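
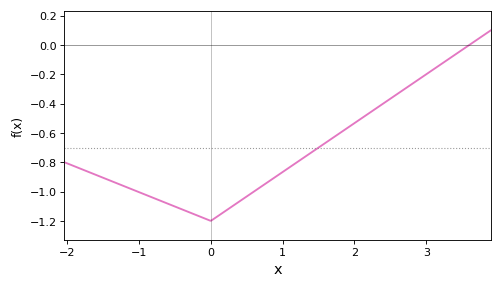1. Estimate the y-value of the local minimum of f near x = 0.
-1.2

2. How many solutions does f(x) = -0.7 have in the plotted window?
1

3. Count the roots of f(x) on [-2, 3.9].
1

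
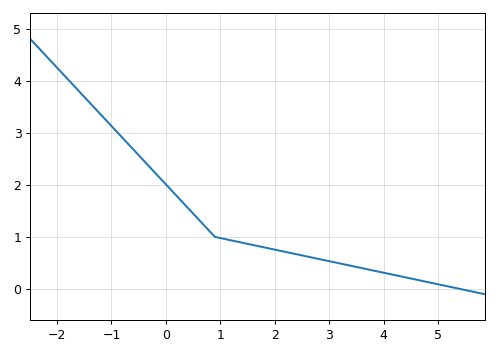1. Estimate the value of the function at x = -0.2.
2.2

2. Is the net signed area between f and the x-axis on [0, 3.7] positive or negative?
positive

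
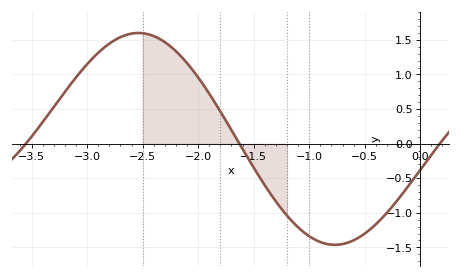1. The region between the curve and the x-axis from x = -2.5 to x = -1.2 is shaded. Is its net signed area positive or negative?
positive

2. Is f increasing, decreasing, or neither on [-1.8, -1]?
decreasing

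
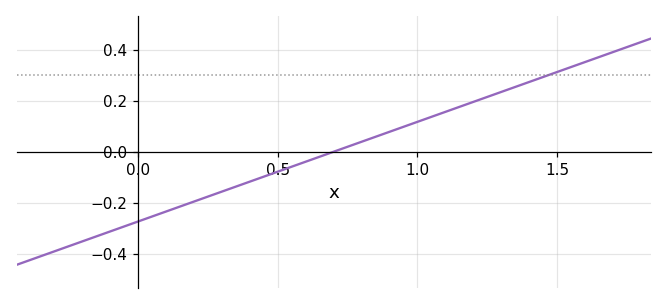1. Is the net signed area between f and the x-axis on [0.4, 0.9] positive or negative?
negative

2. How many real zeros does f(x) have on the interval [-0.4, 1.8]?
1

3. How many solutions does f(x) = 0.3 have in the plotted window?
1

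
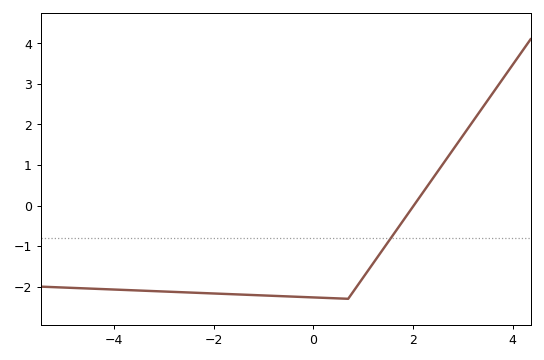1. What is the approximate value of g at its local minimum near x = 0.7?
-2.3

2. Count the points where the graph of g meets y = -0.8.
1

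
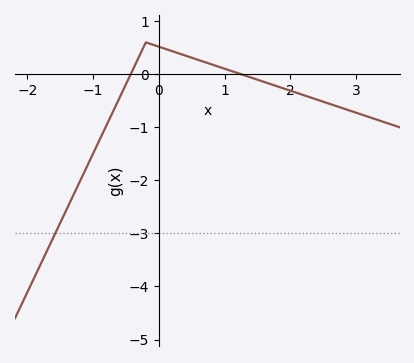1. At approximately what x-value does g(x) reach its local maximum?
-0.2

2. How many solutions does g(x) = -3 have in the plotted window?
1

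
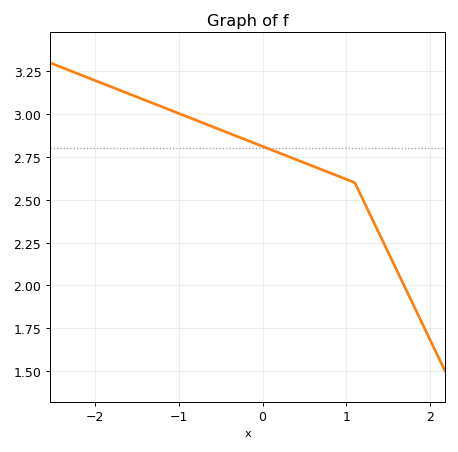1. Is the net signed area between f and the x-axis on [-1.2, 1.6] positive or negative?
positive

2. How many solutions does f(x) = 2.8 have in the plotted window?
1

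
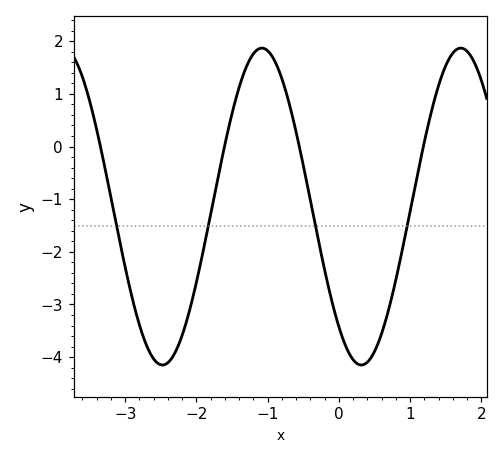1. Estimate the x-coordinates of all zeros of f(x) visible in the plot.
-3.35, -1.61, -0.555, 1.19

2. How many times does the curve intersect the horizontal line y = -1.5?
4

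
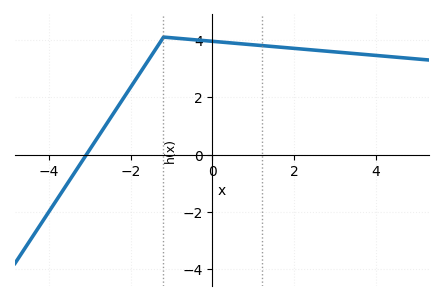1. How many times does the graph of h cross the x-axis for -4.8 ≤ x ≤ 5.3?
1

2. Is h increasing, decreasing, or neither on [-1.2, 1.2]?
decreasing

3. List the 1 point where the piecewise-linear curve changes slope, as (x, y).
(-1.2, 4.1)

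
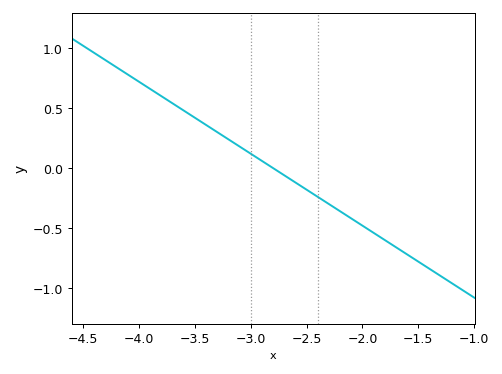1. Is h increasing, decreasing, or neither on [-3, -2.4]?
decreasing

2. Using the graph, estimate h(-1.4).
-0.84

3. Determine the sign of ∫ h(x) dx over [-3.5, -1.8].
negative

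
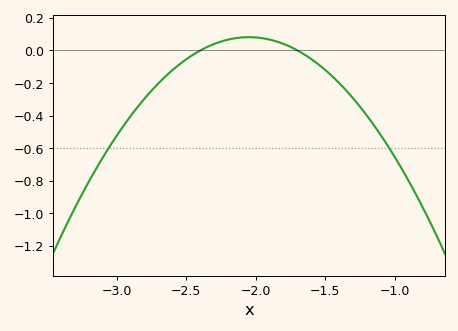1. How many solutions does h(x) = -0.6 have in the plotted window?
2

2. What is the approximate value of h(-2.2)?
0.067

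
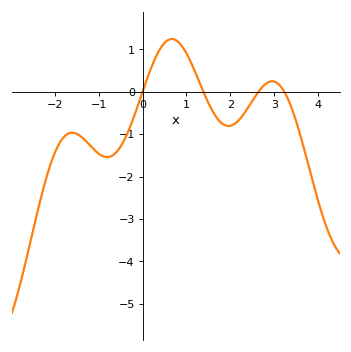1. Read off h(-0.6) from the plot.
-1.43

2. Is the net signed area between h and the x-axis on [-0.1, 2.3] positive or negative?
positive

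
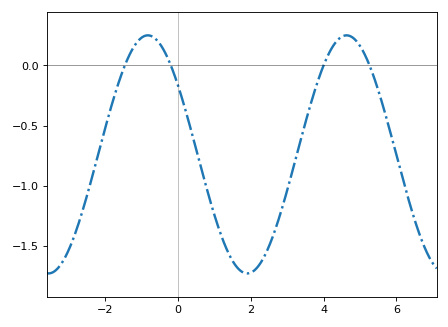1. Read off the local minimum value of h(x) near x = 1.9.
-1.73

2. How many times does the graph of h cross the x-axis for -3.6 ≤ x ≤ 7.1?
4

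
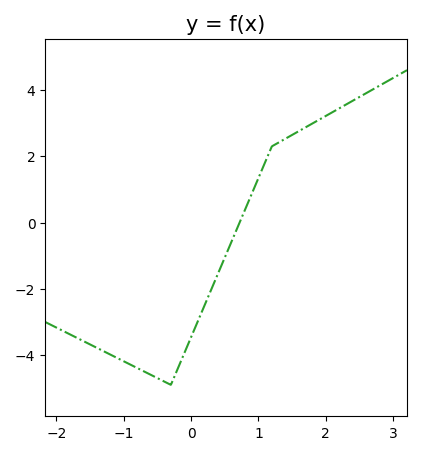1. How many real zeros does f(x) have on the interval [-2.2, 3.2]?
1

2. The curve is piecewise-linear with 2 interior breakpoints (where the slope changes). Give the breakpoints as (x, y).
(-0.3, -4.9); (1.2, 2.3)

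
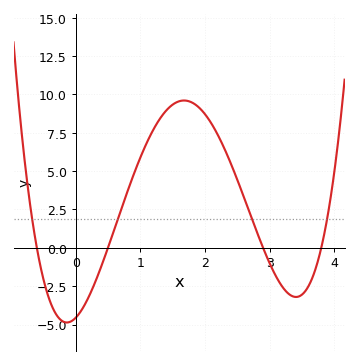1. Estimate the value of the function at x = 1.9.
9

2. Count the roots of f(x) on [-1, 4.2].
4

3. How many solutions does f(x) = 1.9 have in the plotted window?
4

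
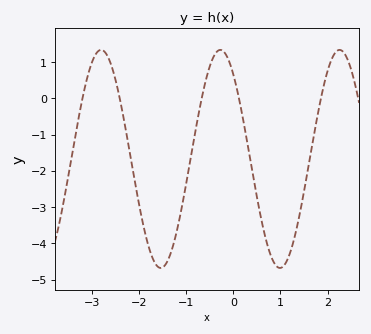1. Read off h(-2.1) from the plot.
-2.25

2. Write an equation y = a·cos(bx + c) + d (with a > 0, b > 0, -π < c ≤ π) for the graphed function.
y = 3.01cos(2.48x + 0.69) - 1.67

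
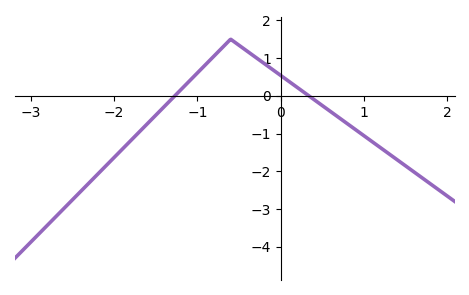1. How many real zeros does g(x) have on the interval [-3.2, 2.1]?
2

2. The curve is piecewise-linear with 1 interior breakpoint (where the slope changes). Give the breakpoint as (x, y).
(-0.6, 1.5)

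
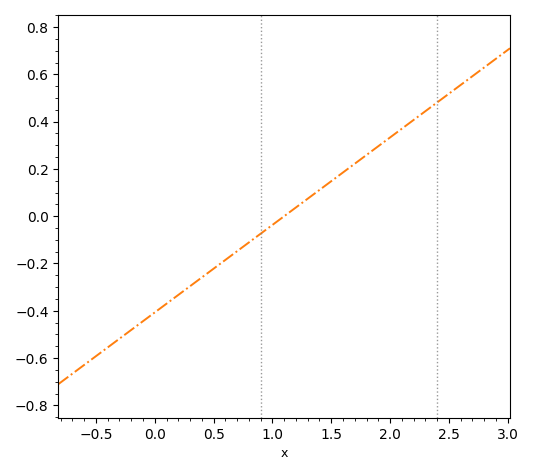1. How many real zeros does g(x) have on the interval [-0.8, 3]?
1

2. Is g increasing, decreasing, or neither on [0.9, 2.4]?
increasing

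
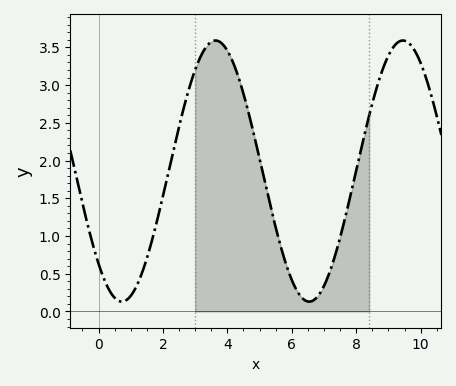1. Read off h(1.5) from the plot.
0.704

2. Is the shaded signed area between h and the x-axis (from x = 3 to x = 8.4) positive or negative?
positive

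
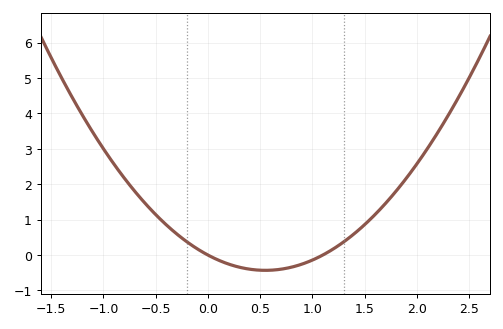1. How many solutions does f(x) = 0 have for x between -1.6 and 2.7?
2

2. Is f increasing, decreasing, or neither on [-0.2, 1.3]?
neither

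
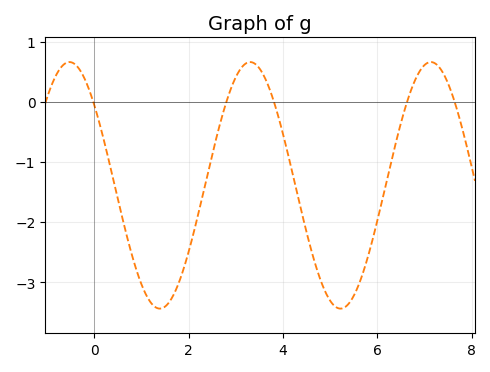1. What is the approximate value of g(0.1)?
-0.3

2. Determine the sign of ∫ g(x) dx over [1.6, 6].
negative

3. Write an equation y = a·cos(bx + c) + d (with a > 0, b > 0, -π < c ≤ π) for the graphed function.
y = 2.05cos(1.6x + 0.86) - 1.39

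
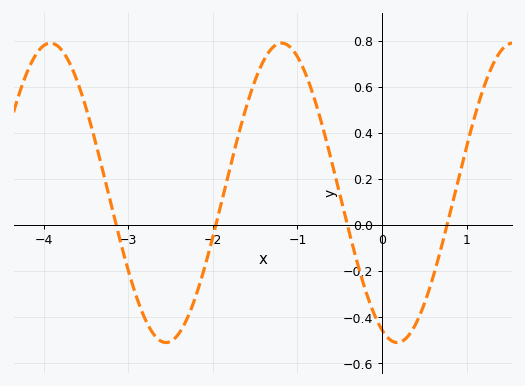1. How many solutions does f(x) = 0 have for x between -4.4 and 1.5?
4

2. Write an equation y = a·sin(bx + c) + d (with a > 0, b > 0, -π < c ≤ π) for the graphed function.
y = 0.65sin(2.3x - 2) + 0.14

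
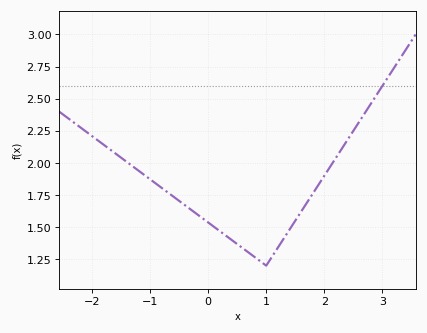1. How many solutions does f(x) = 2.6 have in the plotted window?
1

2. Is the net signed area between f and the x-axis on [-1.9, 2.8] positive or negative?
positive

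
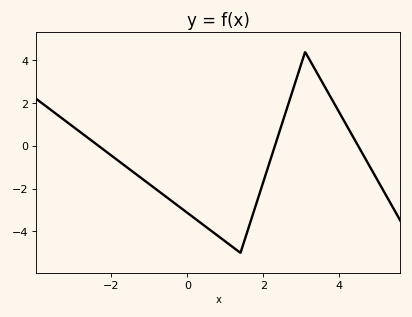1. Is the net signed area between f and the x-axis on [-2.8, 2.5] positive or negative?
negative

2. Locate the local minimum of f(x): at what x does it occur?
1.4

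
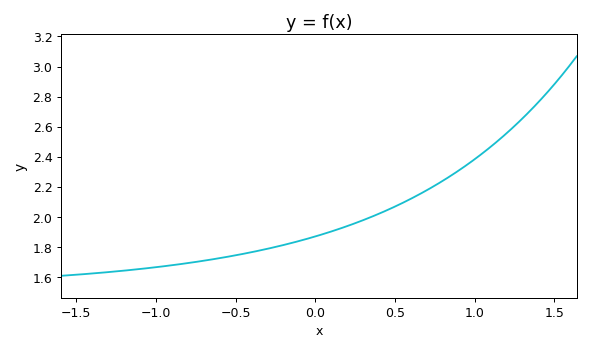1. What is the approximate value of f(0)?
1.87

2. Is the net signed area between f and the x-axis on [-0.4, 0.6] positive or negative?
positive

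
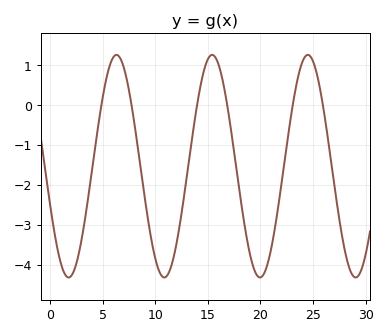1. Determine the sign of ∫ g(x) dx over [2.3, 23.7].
negative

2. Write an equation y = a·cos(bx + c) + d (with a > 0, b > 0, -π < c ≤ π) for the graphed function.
y = 2.79cos(0.69x + 1.9) - 1.53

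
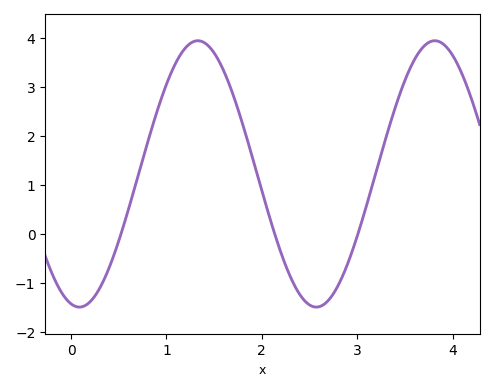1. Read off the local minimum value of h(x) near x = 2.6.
-1.5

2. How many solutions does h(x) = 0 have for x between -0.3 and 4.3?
3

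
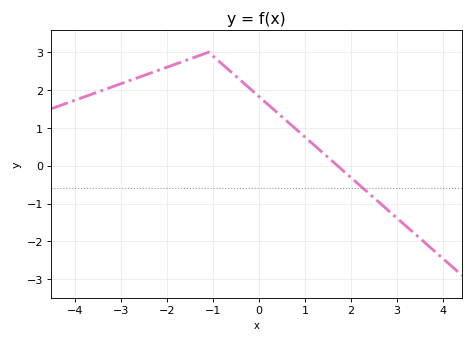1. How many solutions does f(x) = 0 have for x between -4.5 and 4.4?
1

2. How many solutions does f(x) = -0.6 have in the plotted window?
1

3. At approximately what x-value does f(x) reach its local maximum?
-1.1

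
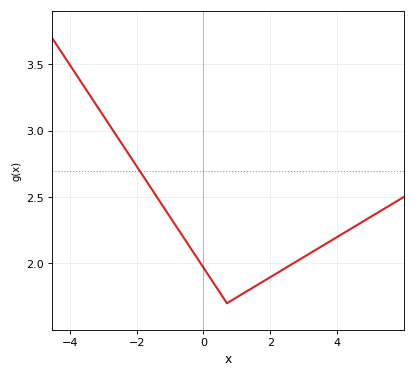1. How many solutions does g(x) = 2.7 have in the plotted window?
1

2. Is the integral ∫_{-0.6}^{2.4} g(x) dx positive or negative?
positive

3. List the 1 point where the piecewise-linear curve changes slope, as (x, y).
(0.7, 1.7)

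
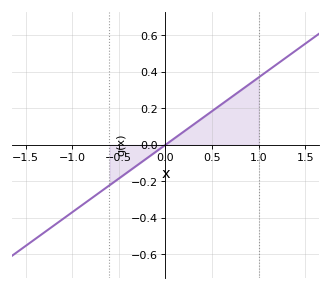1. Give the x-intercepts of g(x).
0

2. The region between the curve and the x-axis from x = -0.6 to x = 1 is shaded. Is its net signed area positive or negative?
positive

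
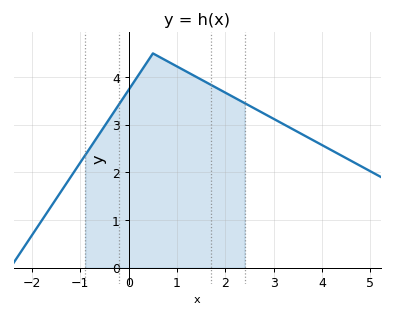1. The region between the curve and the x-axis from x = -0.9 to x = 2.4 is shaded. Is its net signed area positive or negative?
positive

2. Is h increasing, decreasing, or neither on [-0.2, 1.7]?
neither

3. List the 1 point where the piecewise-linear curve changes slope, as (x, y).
(0.5, 4.5)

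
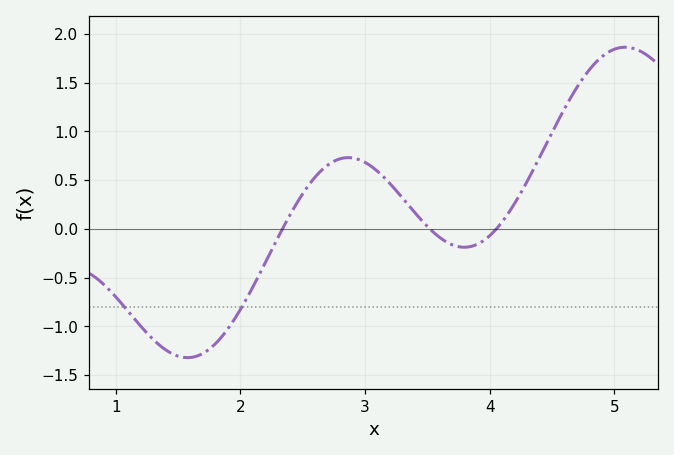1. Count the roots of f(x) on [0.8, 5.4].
3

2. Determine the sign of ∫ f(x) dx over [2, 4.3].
positive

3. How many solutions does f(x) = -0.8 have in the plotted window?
2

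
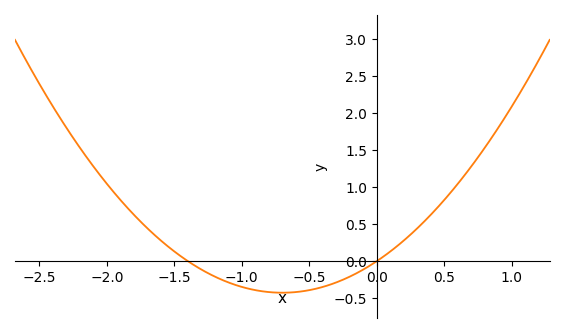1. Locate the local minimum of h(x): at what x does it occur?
-0.7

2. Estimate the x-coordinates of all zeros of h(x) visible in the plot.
-1.4, 0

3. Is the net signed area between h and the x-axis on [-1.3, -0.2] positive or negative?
negative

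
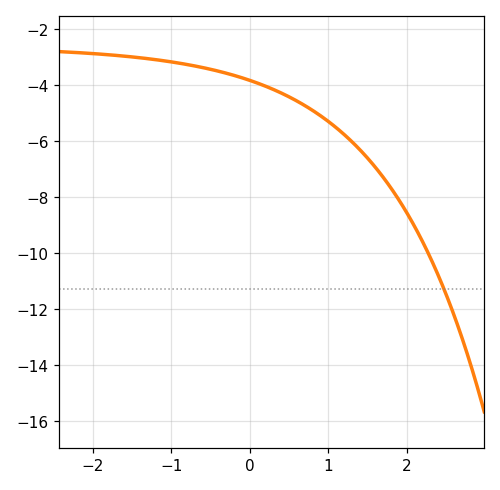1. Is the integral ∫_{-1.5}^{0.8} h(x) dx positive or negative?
negative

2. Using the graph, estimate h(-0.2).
-3.6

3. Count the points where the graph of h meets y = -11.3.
1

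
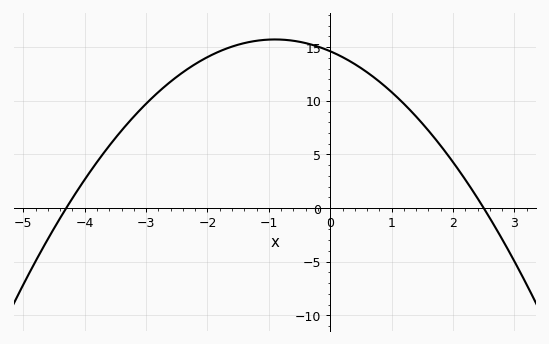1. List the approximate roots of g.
-4.2, 2.4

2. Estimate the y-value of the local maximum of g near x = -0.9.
15.5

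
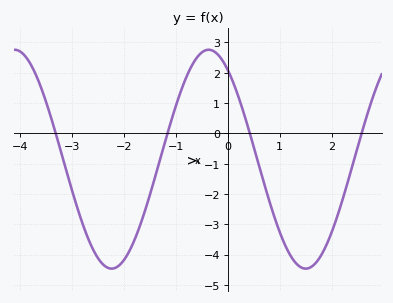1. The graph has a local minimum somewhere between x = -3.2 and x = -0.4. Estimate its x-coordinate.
-2.2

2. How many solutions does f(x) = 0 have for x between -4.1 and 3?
4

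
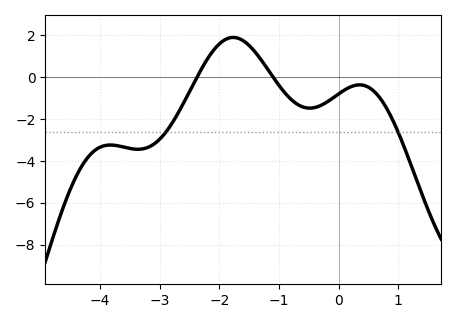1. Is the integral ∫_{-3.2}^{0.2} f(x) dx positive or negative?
negative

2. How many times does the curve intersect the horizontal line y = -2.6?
2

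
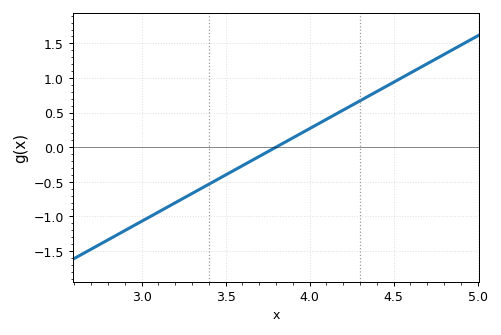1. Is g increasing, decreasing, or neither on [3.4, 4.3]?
increasing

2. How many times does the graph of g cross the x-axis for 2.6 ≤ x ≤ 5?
1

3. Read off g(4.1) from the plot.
0.402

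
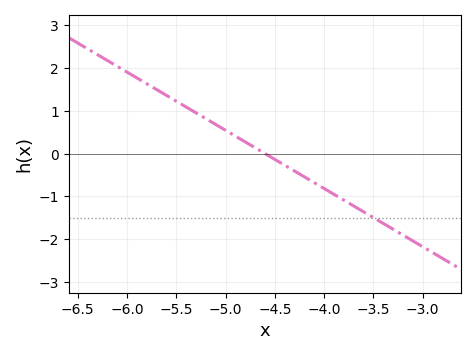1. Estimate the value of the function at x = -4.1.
-0.7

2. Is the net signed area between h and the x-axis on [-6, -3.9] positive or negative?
positive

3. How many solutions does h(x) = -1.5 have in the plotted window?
1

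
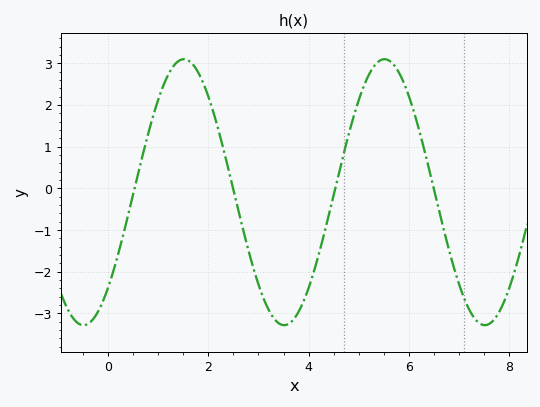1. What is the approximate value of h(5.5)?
3.1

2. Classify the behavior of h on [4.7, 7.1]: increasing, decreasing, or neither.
neither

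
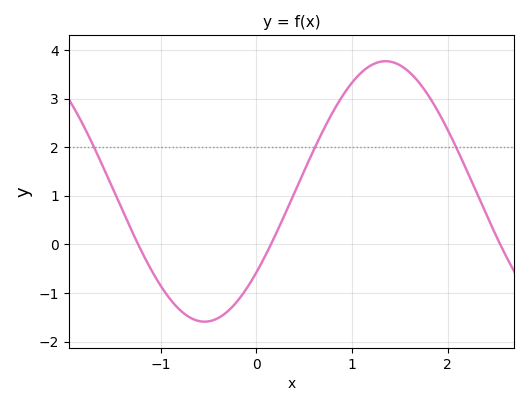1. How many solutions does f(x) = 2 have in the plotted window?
3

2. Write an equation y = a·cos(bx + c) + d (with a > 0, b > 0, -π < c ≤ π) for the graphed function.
y = 2.68cos(1.66x - 2.24) + 1.09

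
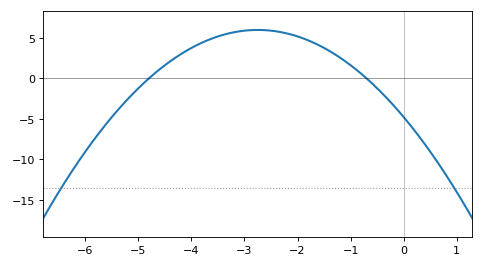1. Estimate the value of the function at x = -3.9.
4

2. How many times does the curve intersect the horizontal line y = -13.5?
2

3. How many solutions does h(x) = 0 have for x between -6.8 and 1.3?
2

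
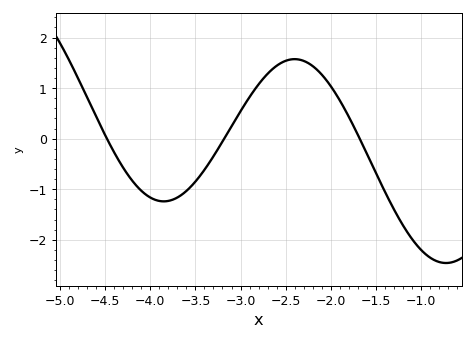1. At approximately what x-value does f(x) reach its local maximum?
-2.4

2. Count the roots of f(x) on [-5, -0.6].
3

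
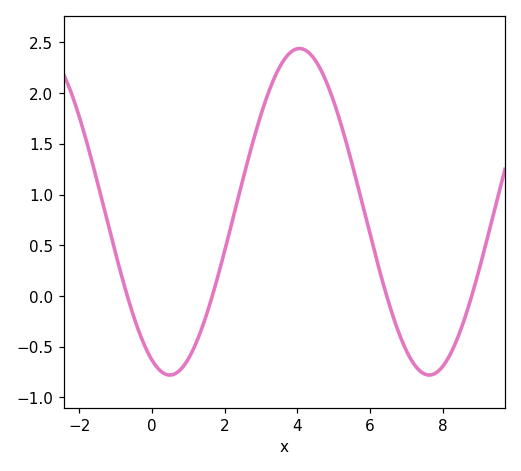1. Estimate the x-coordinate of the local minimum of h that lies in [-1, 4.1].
0.492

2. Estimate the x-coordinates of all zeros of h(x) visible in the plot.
-0.68, 1.66, 6.46, 8.8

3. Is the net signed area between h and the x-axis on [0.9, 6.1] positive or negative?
positive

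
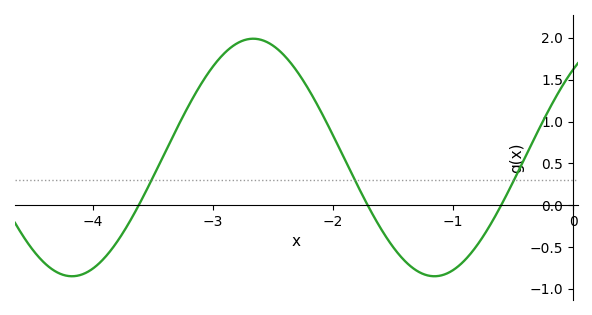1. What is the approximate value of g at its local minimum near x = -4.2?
-0.85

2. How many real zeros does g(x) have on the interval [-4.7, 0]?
3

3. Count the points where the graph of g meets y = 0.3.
3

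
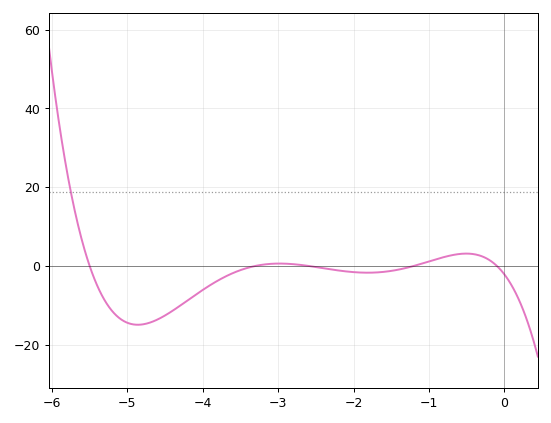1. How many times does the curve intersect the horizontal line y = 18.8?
1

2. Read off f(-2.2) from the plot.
-2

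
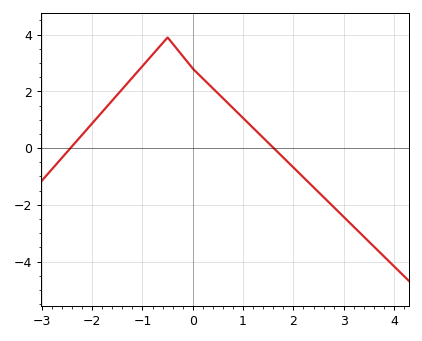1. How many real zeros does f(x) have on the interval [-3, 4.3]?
2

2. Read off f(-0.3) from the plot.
3.46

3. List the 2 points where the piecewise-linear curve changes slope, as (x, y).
(-0.5, 3.9); (0, 2.8)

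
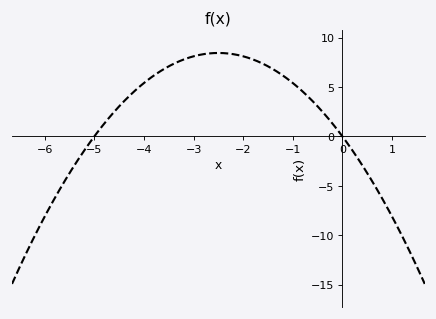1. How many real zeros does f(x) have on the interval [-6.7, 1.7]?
2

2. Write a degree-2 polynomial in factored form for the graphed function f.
y = -1.35(x + 5)(x - 0)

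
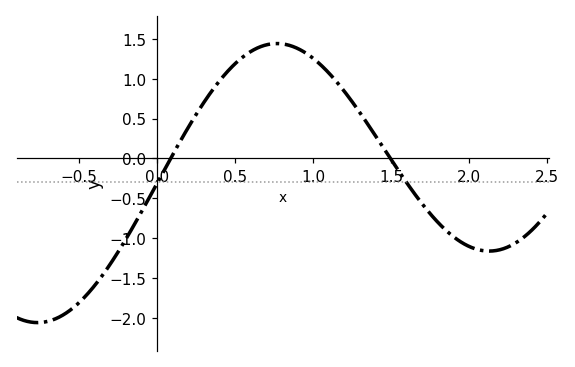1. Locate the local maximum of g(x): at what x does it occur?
0.766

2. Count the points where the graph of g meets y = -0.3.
2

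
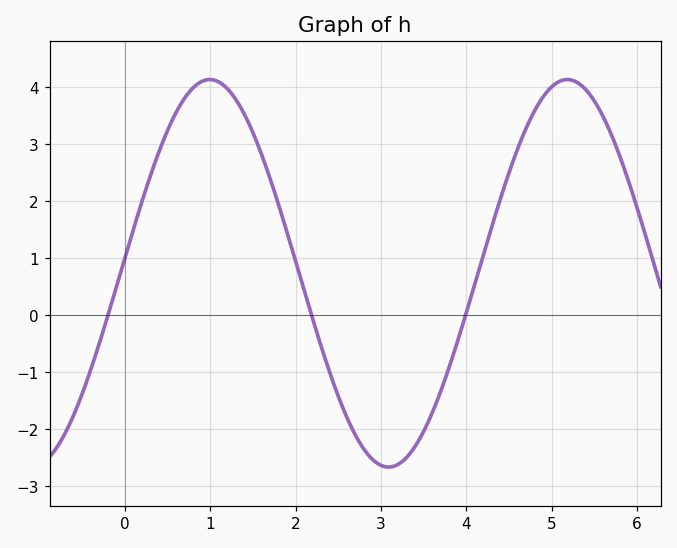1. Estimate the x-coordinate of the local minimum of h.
3.1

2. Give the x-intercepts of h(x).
-0.2, 2.2, 4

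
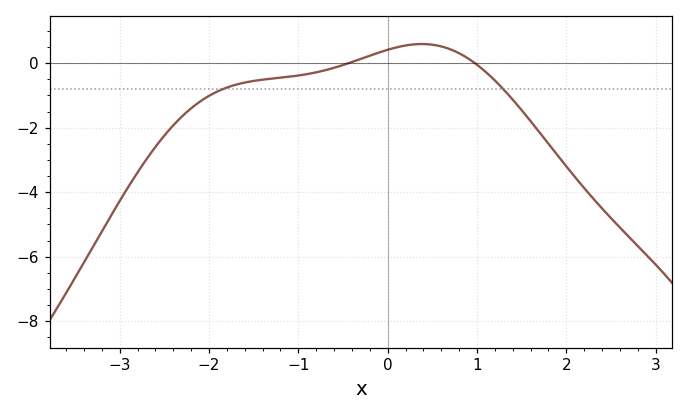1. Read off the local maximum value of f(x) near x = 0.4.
0.595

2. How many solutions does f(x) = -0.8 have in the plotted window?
2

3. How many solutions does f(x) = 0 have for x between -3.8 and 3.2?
2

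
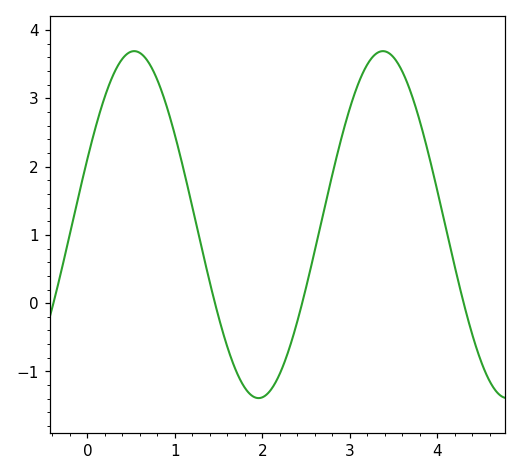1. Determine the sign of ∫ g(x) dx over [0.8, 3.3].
positive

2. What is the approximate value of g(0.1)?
2.6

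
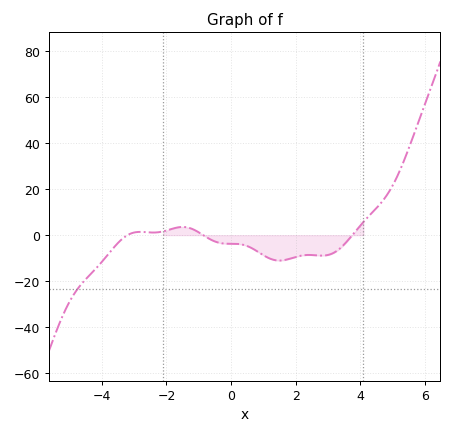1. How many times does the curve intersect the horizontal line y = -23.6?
1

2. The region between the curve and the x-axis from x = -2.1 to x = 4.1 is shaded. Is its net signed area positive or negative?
negative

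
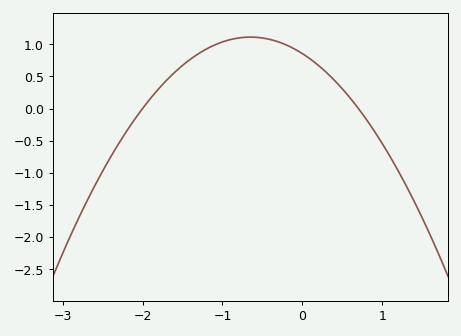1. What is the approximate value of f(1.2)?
-0.976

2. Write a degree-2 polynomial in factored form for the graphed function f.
y = -0.61(x + 2)(x - 0.7)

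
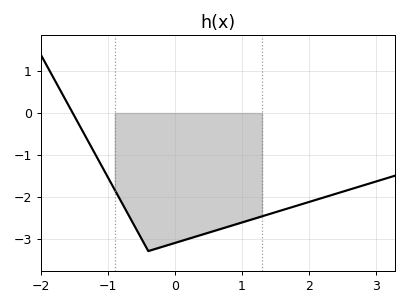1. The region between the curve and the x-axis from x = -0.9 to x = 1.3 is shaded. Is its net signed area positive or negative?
negative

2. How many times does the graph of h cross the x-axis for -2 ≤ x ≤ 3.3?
1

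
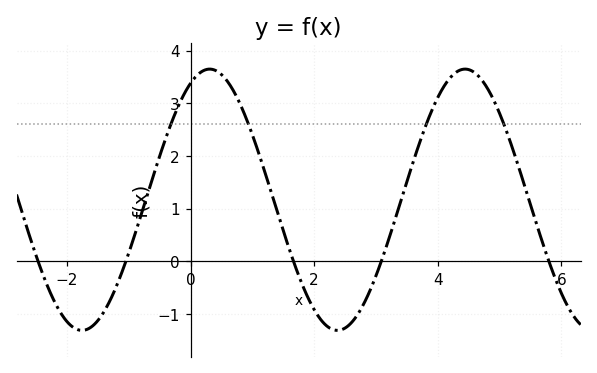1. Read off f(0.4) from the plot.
3.63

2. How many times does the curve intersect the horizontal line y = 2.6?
4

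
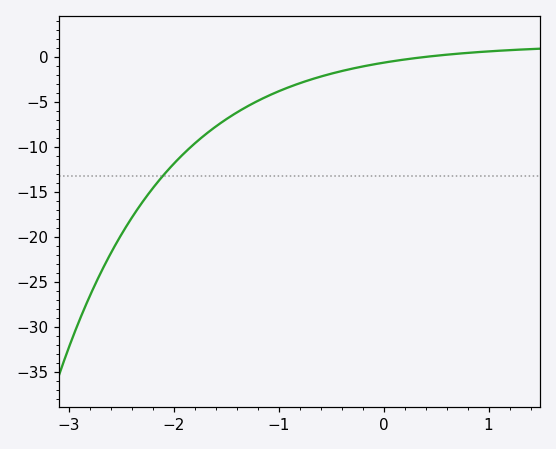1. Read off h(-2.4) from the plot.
-17.8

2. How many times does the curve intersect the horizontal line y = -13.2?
1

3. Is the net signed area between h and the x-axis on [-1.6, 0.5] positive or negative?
negative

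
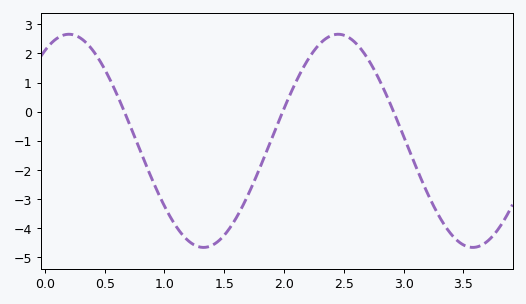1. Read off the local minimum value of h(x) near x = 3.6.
-4.7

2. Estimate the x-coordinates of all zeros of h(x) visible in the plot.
0.7, 2, 2.9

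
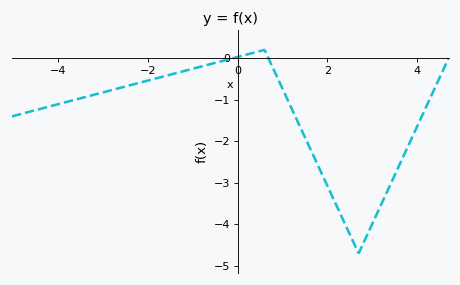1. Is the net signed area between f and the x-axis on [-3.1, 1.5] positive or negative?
negative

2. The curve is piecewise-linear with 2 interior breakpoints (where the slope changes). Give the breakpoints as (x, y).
(0.6, 0.2); (2.7, -4.7)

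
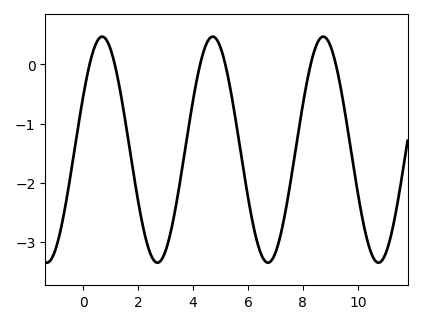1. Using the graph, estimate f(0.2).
-0.1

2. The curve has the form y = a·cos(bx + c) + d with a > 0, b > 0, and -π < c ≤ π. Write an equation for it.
y = 1.91cos(1.6x - 1.1) - 1.44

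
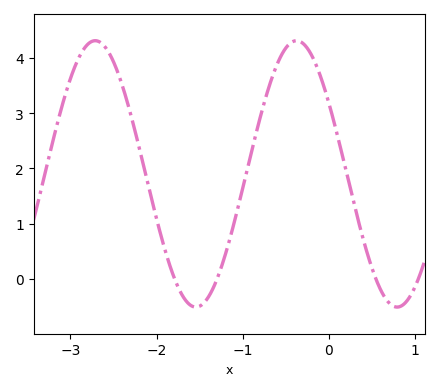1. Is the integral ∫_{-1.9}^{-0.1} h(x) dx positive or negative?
positive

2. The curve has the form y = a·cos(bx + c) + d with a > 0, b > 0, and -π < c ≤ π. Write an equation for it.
y = 2.41cos(2.69x + 1.01) + 1.9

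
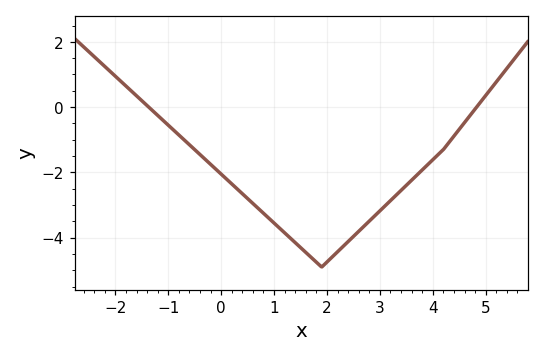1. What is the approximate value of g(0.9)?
-3.4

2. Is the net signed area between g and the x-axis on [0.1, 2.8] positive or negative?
negative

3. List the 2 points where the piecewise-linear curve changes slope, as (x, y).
(1.9, -4.9); (4.2, -1.3)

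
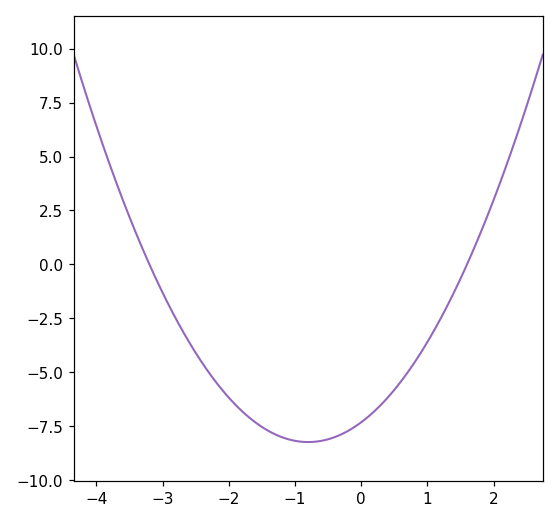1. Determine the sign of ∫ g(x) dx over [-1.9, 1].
negative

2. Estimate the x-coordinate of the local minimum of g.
-0.8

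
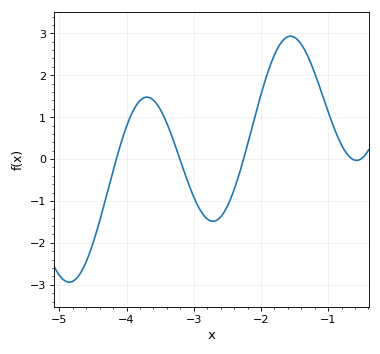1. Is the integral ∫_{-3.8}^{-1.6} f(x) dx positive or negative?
positive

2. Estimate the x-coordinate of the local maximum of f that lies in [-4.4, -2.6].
-3.7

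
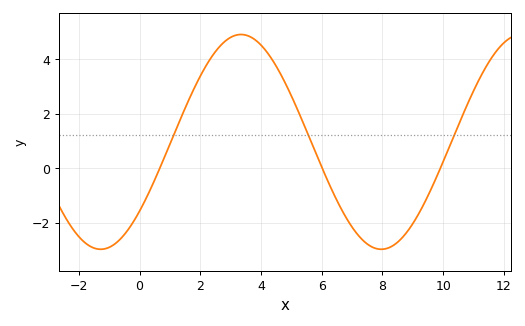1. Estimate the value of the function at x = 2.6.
4.41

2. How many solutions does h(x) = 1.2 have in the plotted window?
3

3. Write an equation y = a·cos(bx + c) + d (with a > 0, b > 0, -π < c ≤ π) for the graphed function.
y = 3.94cos(0.68x - 2.27) + 0.96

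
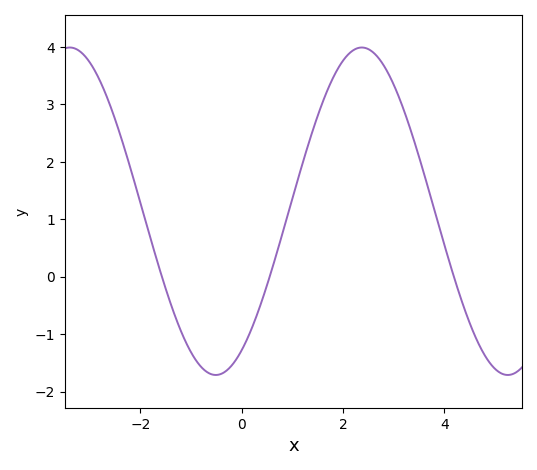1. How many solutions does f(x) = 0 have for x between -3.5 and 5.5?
3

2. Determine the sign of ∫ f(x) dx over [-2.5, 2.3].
positive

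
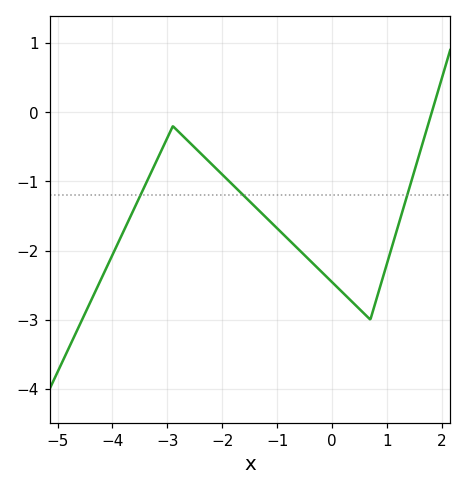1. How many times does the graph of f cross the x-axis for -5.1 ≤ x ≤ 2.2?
1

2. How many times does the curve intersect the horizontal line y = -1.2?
3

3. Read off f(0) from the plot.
-2.5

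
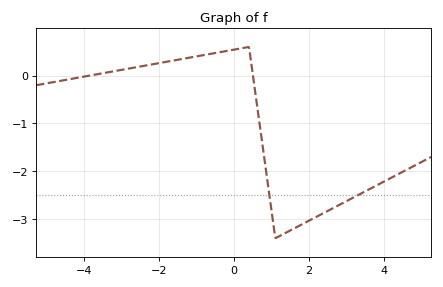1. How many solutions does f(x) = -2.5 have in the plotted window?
2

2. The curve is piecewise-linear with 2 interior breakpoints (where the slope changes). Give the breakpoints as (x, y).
(0.4, 0.6); (1.1, -3.4)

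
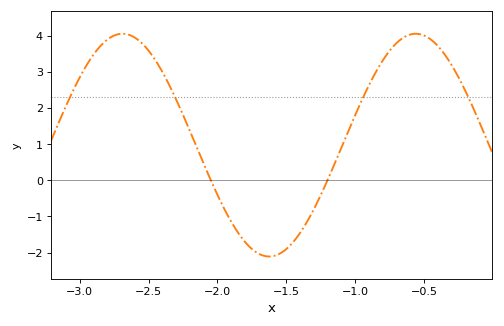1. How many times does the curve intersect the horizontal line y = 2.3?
4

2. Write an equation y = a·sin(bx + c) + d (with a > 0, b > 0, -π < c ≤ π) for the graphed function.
y = 3.08sin(3x - 3.1) + 0.97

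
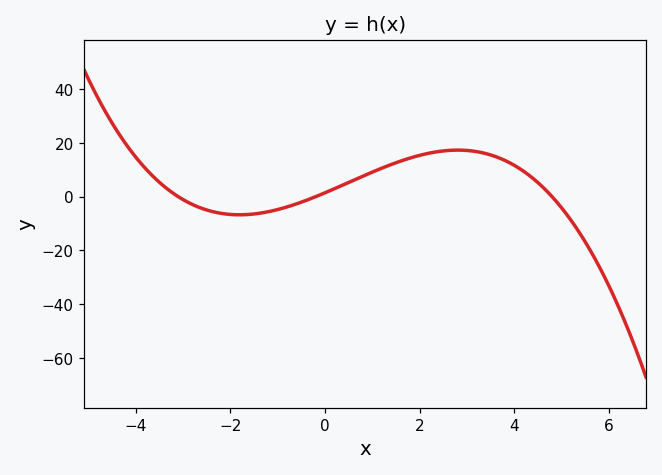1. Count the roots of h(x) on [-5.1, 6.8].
3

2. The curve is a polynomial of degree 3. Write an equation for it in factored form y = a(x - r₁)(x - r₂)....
y = -0.49(x + 3.1)(x + 0.2)(x - 4.8)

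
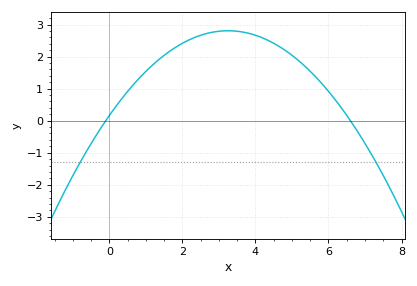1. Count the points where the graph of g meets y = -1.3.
2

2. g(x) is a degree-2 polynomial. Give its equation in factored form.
y = -0.25(x + 0.1)(x - 6.6)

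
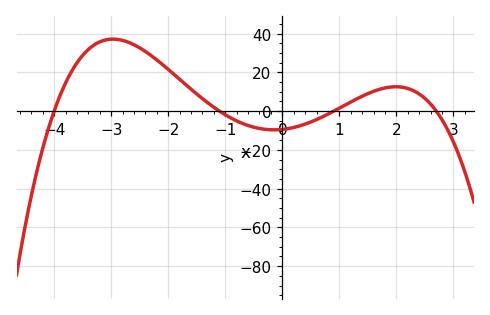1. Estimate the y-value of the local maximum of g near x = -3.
38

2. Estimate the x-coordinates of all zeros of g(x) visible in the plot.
-4, -1.2, 0.8, 2.6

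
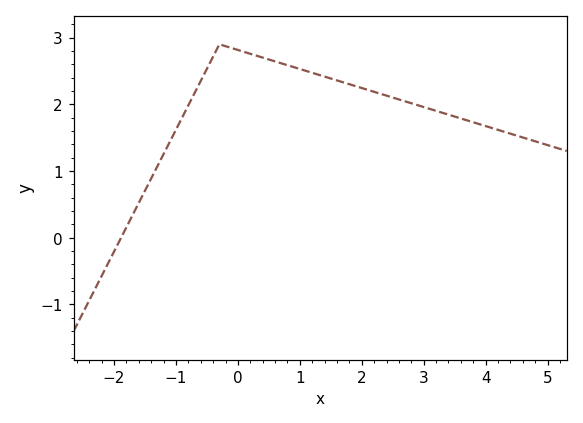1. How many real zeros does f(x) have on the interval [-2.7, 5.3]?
1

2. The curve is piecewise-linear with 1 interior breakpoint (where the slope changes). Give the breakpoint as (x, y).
(-0.3, 2.9)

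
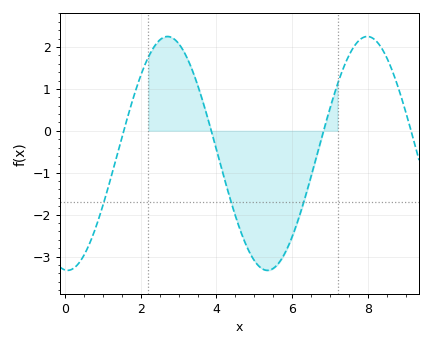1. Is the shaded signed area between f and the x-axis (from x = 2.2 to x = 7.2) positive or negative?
negative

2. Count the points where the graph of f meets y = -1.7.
3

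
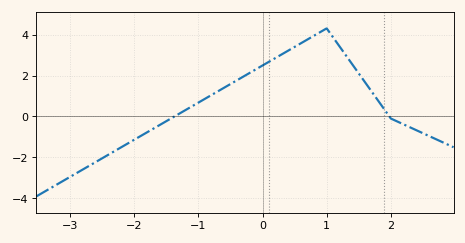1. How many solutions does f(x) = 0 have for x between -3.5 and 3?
2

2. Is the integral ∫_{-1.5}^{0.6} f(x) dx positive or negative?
positive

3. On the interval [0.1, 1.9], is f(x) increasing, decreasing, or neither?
neither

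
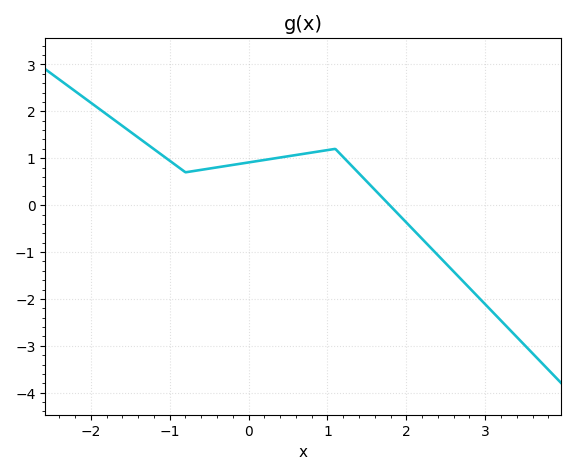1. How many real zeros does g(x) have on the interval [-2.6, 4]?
1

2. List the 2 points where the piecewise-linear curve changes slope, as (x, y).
(-0.8, 0.7); (1.1, 1.2)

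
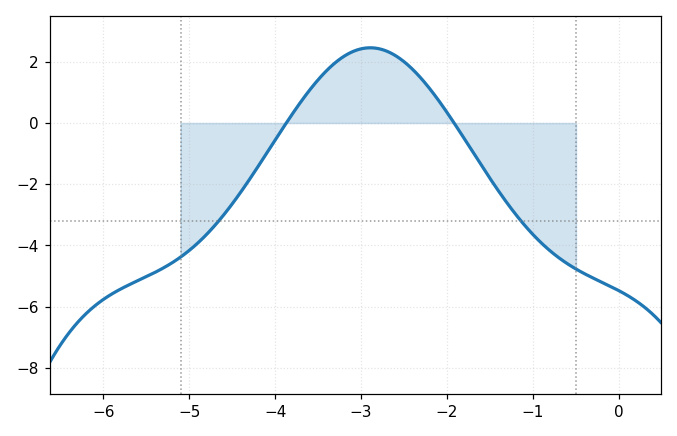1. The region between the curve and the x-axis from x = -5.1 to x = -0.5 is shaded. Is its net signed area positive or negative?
negative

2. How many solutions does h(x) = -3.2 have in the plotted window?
2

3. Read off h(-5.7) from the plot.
-5.29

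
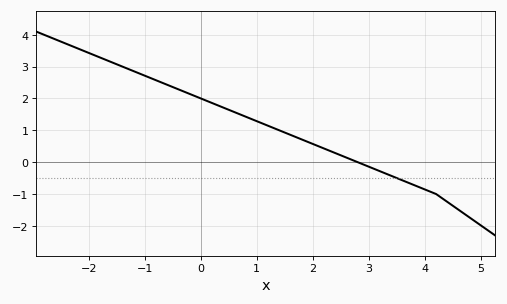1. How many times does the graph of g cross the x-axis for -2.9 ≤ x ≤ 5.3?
1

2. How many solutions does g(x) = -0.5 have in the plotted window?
1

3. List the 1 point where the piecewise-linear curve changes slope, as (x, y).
(4.2, -1)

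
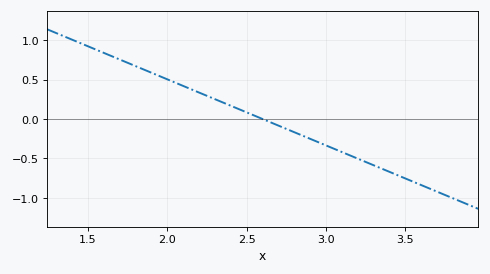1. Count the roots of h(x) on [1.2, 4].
1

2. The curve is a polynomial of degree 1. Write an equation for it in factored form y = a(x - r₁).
y = -0.84(x - 2.6)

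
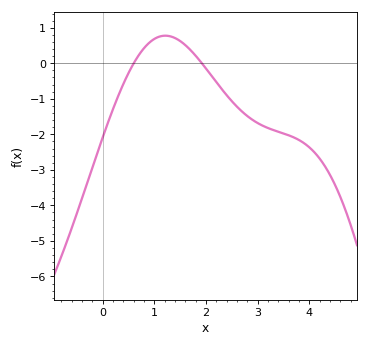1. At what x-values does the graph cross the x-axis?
0.602, 1.92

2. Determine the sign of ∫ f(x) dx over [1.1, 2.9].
negative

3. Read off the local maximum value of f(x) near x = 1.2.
0.776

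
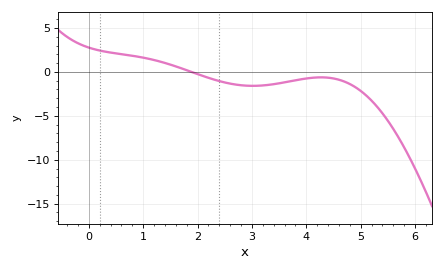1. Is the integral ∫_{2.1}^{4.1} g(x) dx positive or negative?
negative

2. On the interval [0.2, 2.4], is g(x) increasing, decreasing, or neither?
decreasing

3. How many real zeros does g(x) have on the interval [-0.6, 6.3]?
1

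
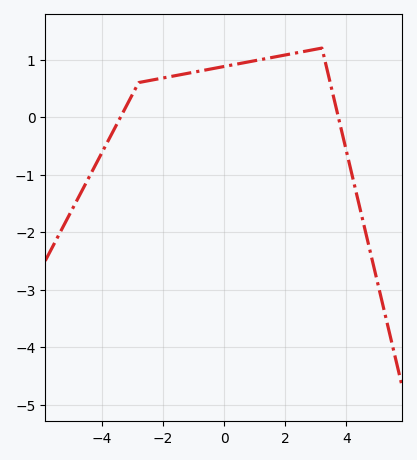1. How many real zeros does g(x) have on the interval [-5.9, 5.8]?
2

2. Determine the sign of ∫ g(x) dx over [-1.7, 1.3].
positive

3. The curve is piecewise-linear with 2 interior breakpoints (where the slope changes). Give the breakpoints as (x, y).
(-2.8, 0.6); (3.2, 1.2)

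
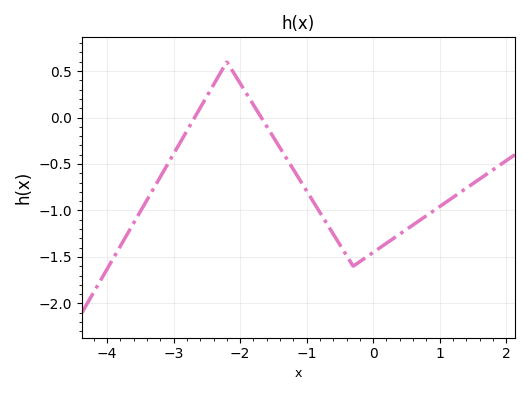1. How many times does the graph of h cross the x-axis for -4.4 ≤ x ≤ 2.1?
2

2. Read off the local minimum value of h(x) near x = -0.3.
-1.6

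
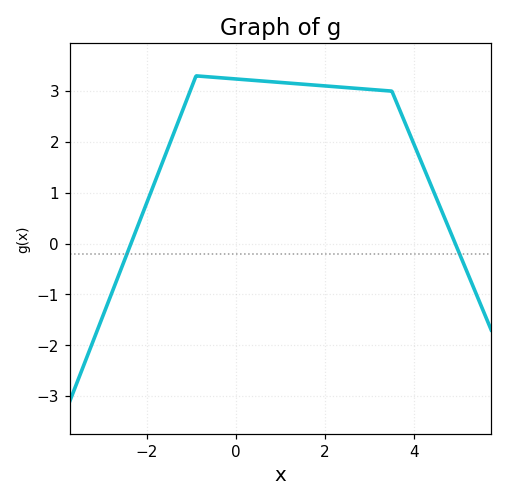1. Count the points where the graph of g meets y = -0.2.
2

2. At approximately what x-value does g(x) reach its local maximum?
-0.9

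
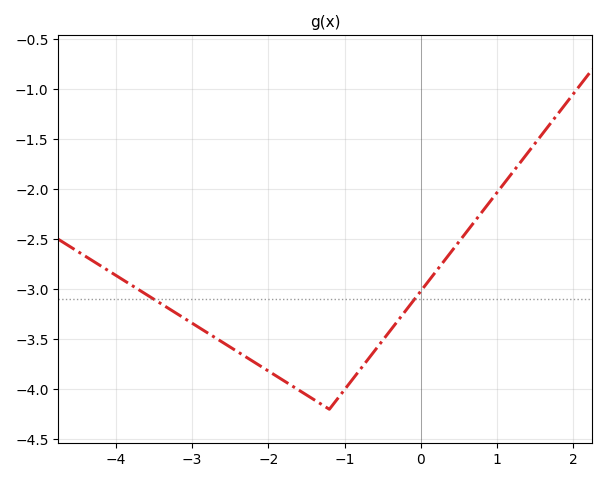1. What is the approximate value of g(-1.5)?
-4.06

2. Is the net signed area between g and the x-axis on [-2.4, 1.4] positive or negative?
negative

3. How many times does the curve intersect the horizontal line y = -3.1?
2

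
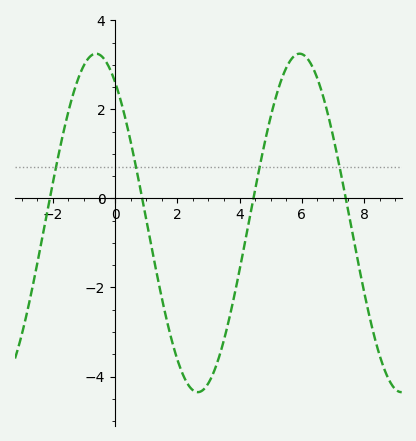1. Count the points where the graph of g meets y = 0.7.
4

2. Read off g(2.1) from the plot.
-3.82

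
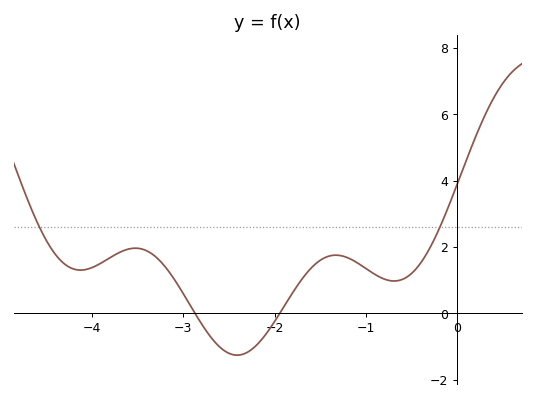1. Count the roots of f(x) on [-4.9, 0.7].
2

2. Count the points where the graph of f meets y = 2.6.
2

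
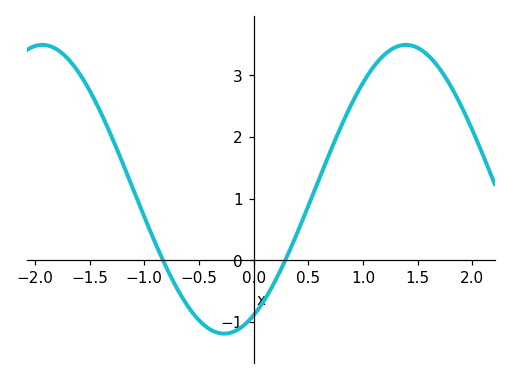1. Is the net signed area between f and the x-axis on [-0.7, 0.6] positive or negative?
negative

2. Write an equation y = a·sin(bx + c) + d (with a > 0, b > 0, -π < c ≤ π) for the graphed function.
y = 2.34sin(1.9x - 1.1) + 1.15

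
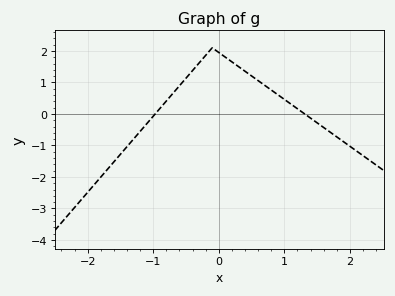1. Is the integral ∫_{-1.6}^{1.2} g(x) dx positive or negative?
positive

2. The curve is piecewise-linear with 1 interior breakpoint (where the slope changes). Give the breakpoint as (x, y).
(-0.1, 2.1)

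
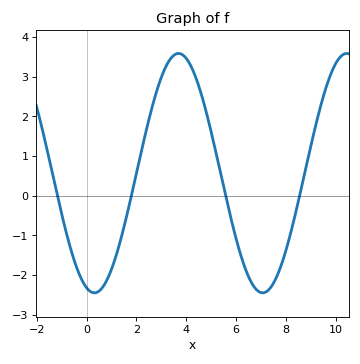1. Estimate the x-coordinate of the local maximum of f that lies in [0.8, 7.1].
3.69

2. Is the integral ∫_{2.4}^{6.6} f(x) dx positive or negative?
positive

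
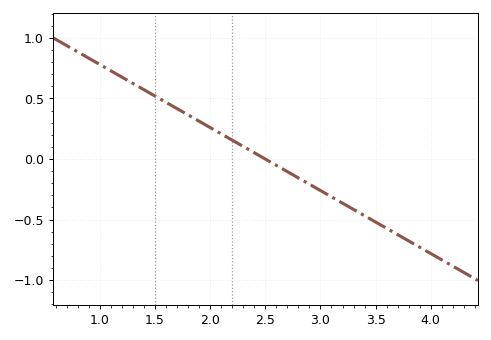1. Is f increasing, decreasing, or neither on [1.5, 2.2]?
decreasing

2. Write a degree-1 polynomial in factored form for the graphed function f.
y = -0.52(x - 2.5)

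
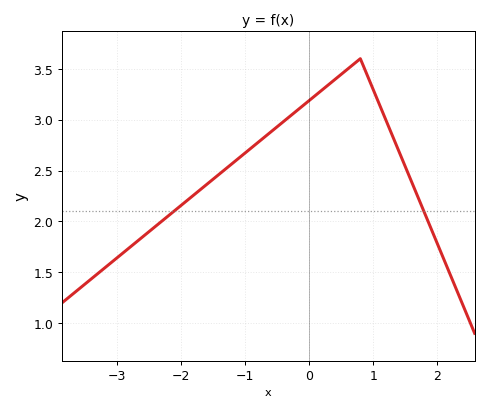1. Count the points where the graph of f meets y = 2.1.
2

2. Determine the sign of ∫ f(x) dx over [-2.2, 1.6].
positive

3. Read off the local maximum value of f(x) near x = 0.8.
3.6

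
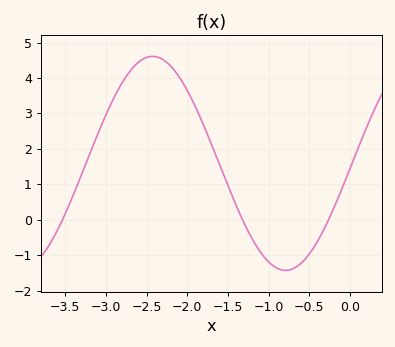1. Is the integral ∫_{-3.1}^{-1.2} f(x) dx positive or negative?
positive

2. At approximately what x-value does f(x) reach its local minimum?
-0.8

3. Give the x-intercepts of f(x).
-3.5, -1.3, -0.3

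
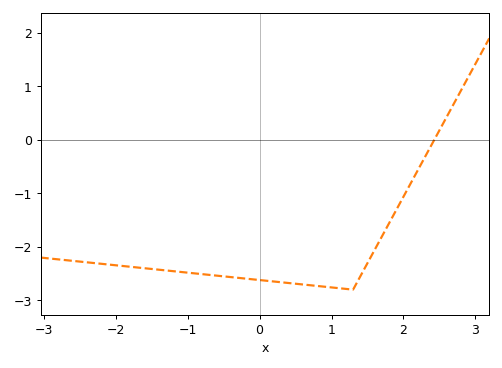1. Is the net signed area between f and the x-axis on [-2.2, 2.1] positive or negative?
negative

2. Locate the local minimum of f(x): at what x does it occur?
1.3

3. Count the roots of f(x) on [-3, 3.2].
1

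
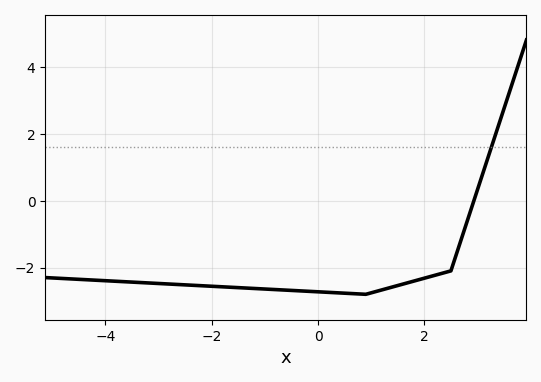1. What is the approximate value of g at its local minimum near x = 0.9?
-2.8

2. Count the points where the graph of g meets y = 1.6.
1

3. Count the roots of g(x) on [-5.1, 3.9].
1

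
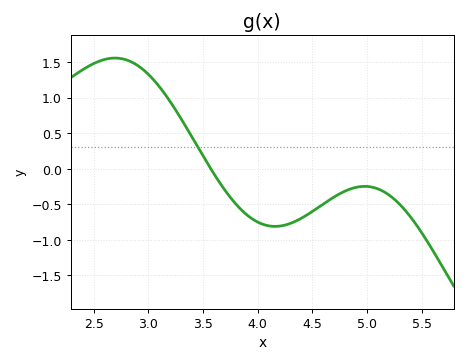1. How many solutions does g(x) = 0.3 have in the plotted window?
1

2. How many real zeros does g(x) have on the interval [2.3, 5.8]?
1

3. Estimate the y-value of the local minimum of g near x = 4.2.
-0.8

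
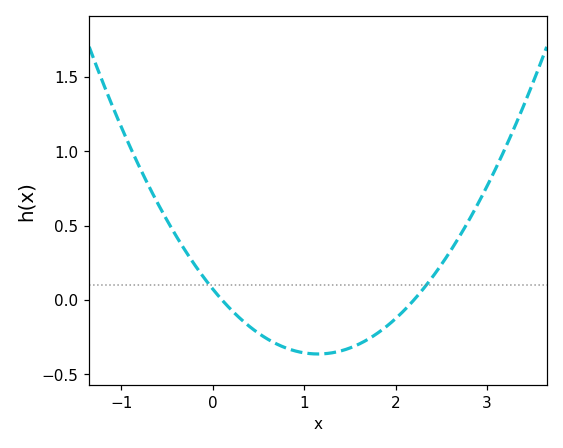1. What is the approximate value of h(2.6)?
0.35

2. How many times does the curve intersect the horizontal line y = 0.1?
2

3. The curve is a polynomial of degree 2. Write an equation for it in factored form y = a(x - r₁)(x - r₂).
y = 0.33(x - 0.1)(x - 2.2)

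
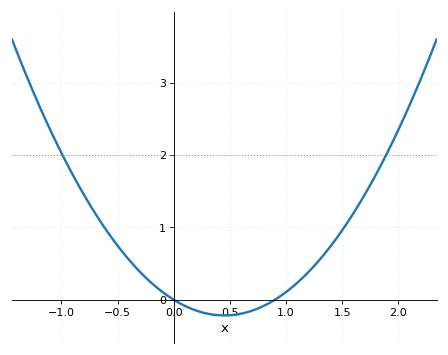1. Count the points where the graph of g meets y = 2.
2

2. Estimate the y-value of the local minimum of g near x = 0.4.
-0.2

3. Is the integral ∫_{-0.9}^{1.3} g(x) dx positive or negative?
positive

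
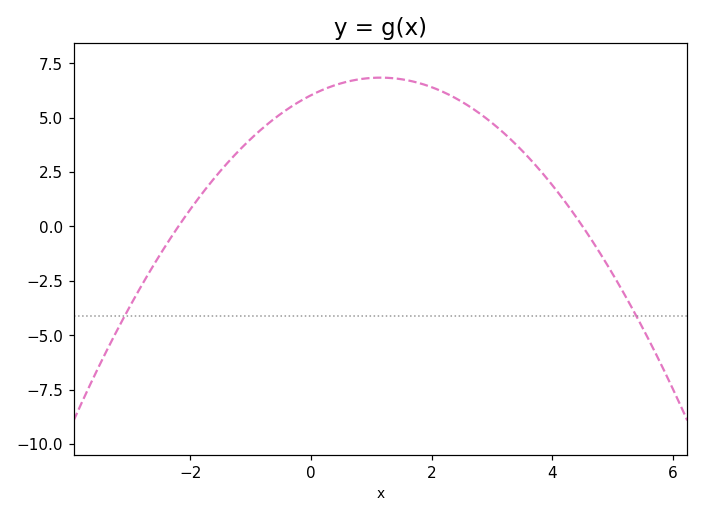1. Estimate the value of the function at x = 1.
6.83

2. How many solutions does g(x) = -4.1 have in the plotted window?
2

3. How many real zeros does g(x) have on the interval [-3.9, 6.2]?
2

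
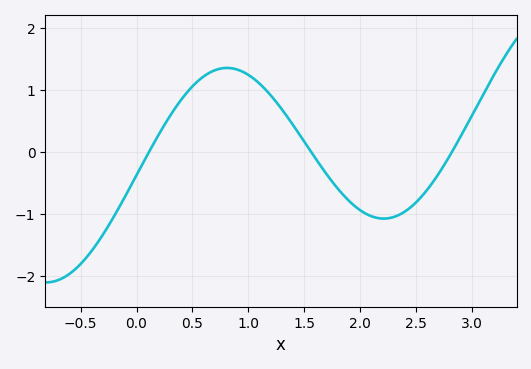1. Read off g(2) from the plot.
-0.937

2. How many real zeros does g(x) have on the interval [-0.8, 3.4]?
3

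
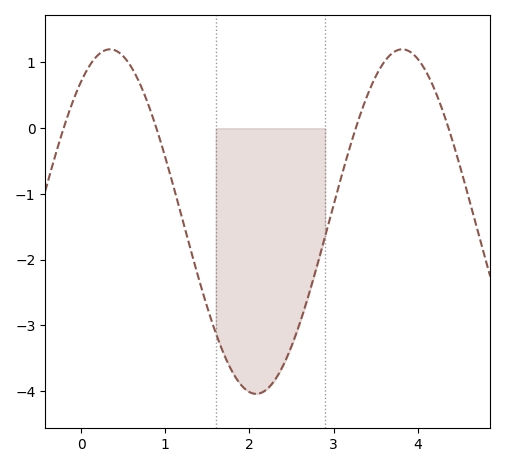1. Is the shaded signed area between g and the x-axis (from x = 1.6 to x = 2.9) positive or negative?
negative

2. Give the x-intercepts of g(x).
-0.208, 0.895, 3.26, 4.37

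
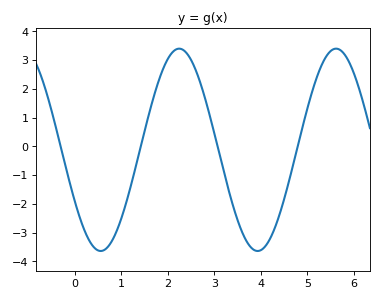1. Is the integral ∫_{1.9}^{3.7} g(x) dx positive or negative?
positive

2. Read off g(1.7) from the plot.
1.7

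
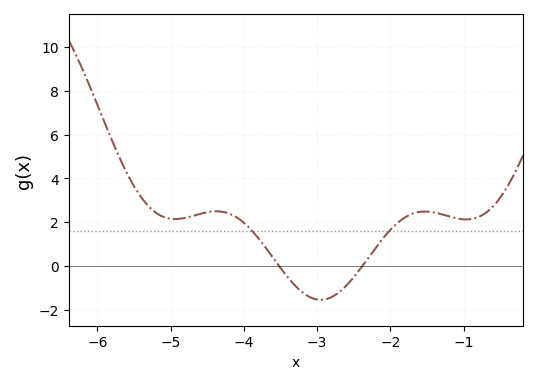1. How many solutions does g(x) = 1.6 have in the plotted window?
2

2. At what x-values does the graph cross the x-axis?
-3.5, -2.4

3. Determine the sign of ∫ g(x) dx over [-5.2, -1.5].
positive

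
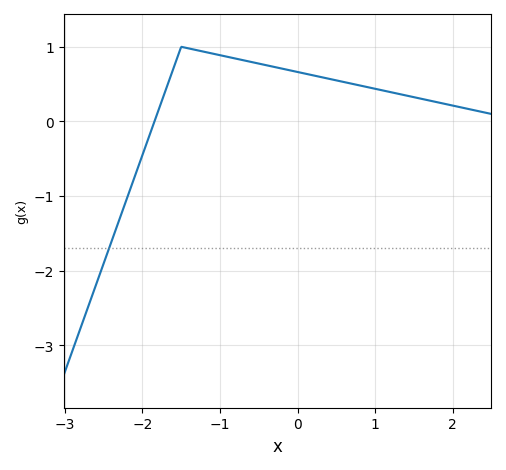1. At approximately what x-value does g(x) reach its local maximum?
-1.5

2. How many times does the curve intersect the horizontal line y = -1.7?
1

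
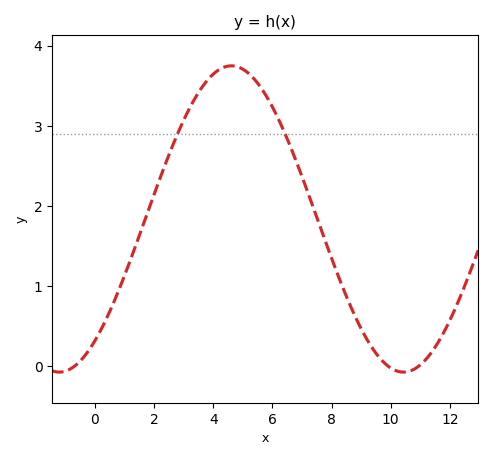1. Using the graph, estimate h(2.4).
2.5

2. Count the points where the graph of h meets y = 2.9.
2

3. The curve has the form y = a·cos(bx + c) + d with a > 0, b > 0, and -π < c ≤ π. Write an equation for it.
y = 1.91cos(0.54x - 2.5) + 1.84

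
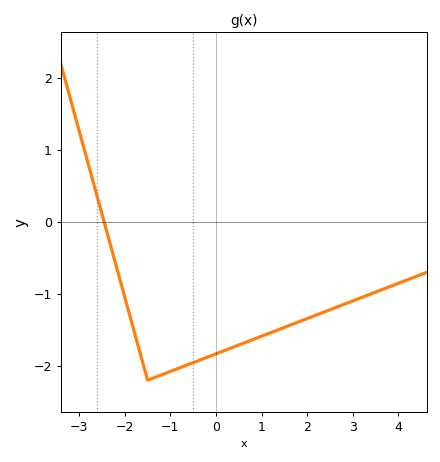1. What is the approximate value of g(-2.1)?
-0.815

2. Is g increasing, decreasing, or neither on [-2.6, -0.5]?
neither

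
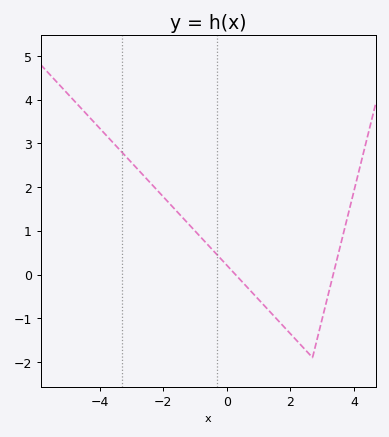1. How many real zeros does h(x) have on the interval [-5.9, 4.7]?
2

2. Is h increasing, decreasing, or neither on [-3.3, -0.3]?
decreasing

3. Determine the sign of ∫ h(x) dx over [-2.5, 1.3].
positive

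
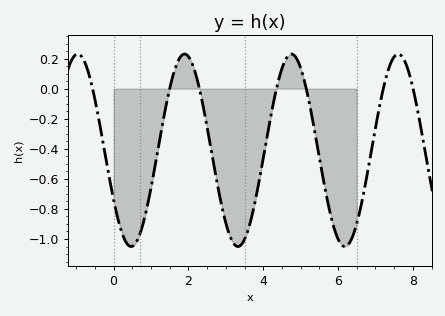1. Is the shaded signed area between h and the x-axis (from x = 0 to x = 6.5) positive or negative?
negative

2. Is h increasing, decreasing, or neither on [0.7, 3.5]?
neither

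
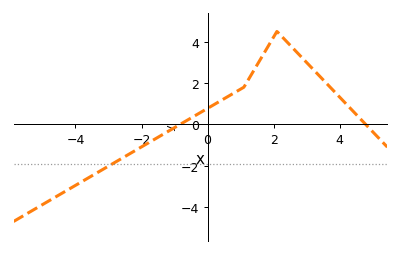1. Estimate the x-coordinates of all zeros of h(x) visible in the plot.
-0.832, 4.79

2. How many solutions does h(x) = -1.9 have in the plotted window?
1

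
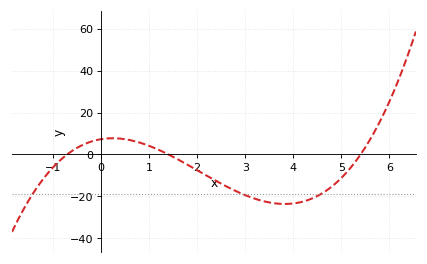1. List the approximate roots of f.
-0.6, 1.4, 5.4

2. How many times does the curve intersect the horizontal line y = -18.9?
3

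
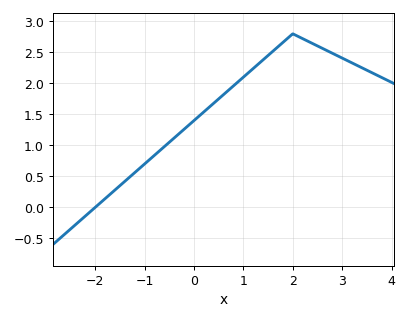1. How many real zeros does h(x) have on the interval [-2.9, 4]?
1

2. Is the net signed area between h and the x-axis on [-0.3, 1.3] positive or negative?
positive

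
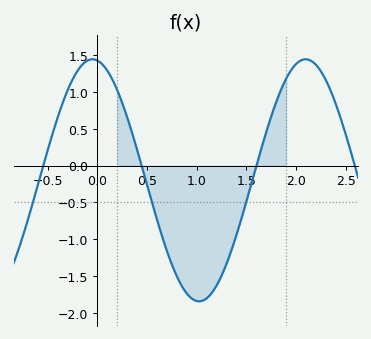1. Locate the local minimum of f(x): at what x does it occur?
1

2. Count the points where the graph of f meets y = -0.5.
3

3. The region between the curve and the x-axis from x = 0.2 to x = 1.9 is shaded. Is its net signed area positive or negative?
negative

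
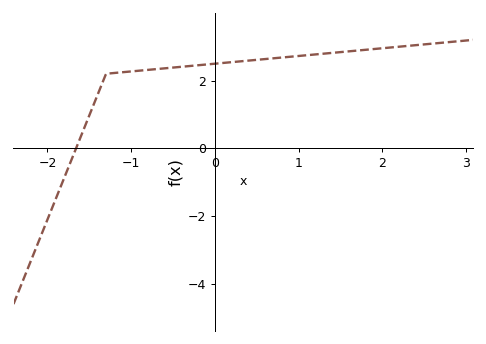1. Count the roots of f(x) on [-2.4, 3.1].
1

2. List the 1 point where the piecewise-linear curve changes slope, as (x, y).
(-1.3, 2.2)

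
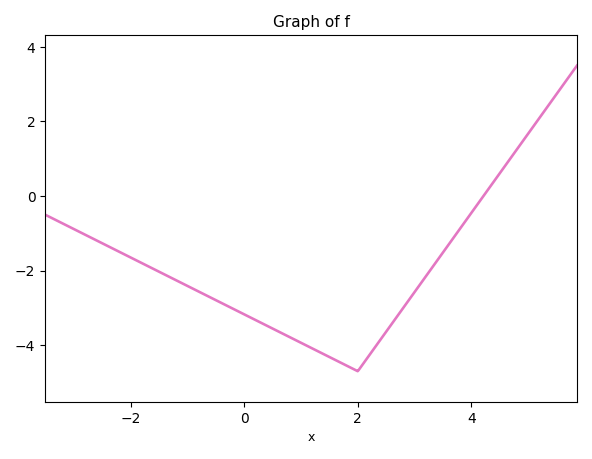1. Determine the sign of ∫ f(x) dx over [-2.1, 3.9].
negative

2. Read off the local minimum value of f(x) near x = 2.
-4.7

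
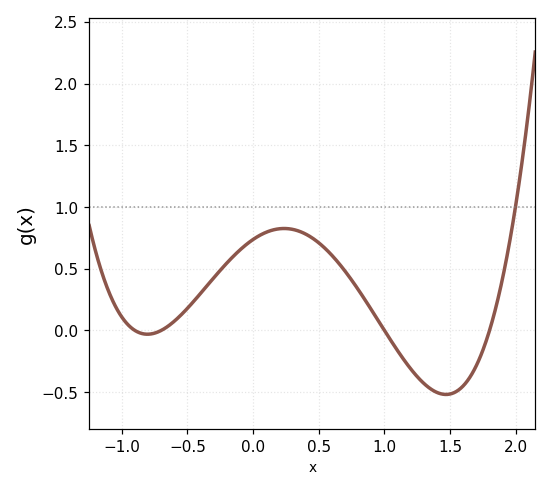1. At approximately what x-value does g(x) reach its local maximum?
0.236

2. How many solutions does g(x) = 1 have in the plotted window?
1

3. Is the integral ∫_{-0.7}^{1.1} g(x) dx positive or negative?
positive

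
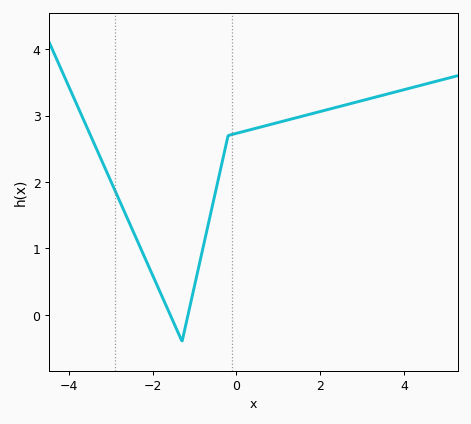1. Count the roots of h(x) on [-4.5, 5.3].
2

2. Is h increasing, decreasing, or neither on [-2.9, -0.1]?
neither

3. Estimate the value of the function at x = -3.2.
2.29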